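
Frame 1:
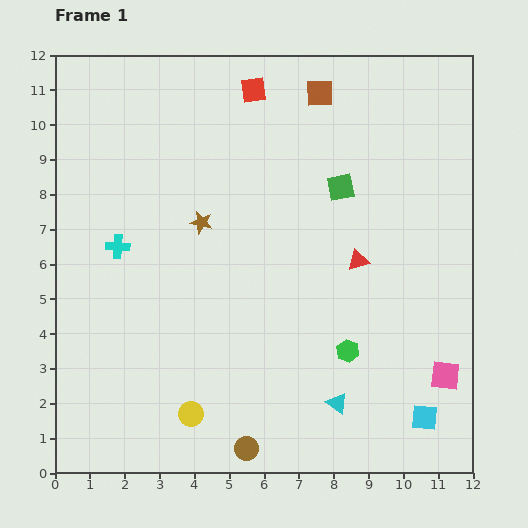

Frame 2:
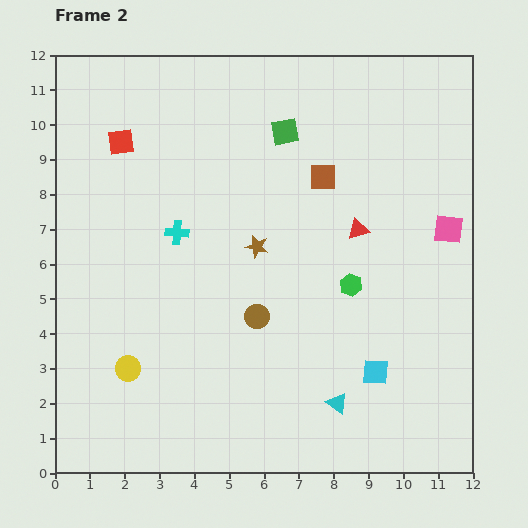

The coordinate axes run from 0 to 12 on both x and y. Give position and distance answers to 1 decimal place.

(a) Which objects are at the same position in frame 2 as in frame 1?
the cyan triangle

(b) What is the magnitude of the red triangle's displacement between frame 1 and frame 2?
0.9

The red triangle moved from (8.7, 6.1) to (8.7, 7.0), a distance of √(0.0² + 0.9²) ≈ 0.9.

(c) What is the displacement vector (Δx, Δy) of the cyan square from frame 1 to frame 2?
(-1.4, 1.3)

The cyan square was at (10.6, 1.6) in frame 1 and (9.2, 2.9) in frame 2.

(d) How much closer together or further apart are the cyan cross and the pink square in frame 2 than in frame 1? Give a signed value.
-2.3

Distance in frame 1: 10.1. Distance in frame 2: 7.8.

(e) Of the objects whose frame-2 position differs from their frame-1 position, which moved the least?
the red triangle

(moved 0.9)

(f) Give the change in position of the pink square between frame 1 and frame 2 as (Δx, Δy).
(0.1, 4.2)

The pink square was at (11.2, 2.8) in frame 1 and (11.3, 7.0) in frame 2.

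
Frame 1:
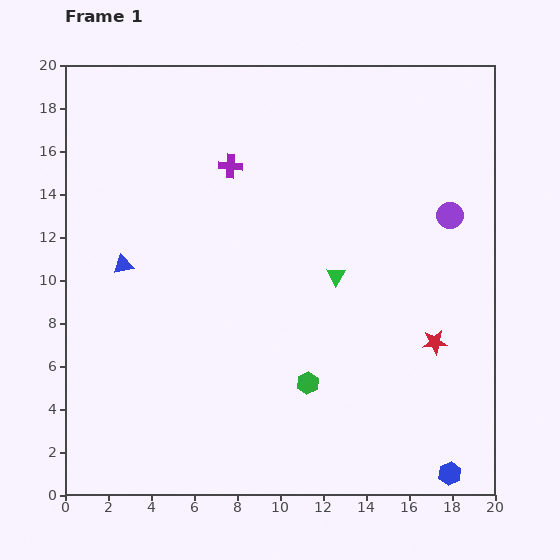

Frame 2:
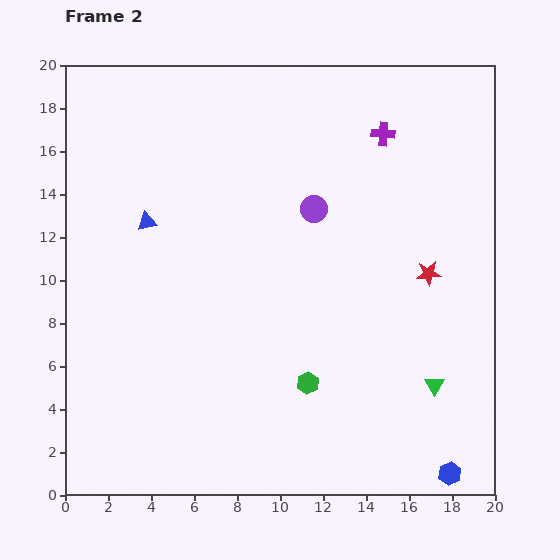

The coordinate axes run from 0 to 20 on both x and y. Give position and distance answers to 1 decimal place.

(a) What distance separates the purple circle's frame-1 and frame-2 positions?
6.3

The purple circle moved from (17.9, 13.0) to (11.6, 13.3), a distance of √(6.3² + 0.3²) ≈ 6.3.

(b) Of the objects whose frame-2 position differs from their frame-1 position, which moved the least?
the blue triangle

(moved 2.3)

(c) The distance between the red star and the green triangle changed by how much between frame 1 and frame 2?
-0.3

Distance in frame 1: 5.5. Distance in frame 2: 5.2.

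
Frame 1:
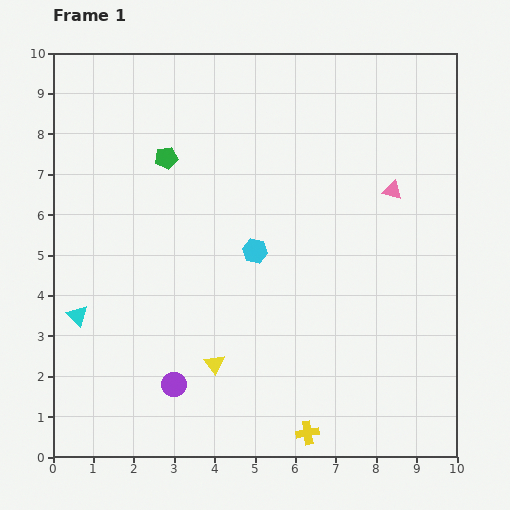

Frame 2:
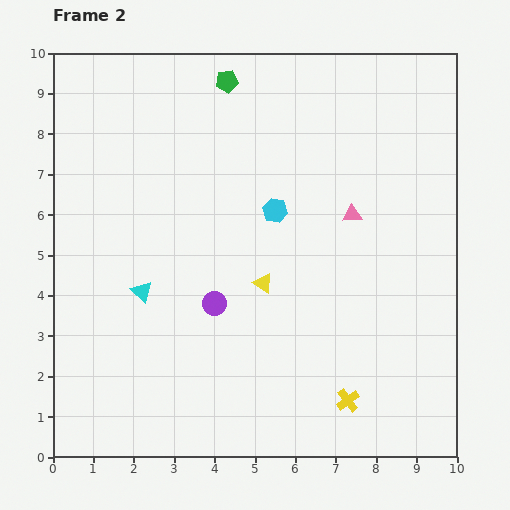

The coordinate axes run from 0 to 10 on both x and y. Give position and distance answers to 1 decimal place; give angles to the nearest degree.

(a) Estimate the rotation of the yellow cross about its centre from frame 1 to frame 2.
27° counter-clockwise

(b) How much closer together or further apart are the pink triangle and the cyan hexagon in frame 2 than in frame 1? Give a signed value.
-1.8

Distance in frame 1: 3.7. Distance in frame 2: 1.9.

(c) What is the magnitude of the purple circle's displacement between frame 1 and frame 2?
2.2

The purple circle moved from (3.0, 1.8) to (4.0, 3.8), a distance of √(1.0² + 2.0²) ≈ 2.2.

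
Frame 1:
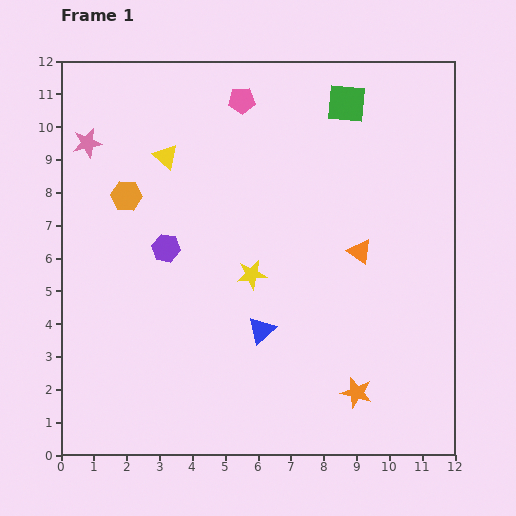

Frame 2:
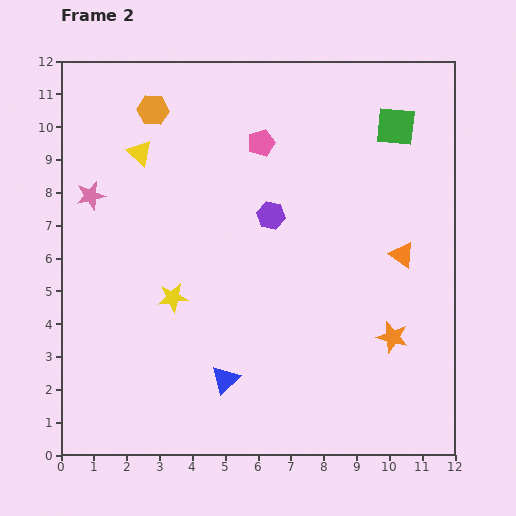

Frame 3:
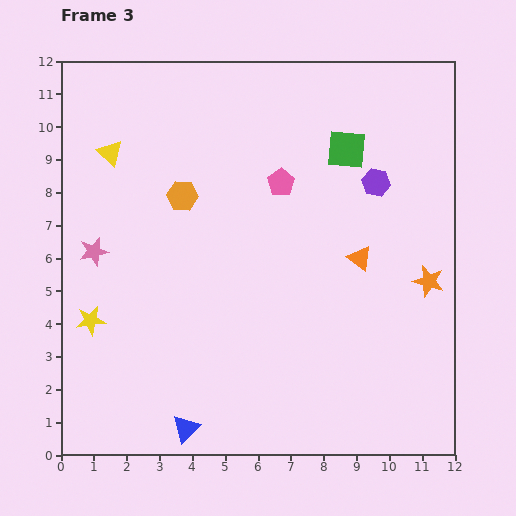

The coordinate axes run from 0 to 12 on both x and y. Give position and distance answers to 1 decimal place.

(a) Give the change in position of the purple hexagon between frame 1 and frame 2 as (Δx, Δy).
(3.2, 1.0)

The purple hexagon was at (3.2, 6.3) in frame 1 and (6.4, 7.3) in frame 2.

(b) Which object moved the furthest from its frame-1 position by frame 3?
the purple hexagon

(moved 6.7; next 5.1)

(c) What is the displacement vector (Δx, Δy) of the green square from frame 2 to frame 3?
(-1.5, -0.7)

The green square was at (10.2, 10.0) in frame 2 and (8.7, 9.3) in frame 3.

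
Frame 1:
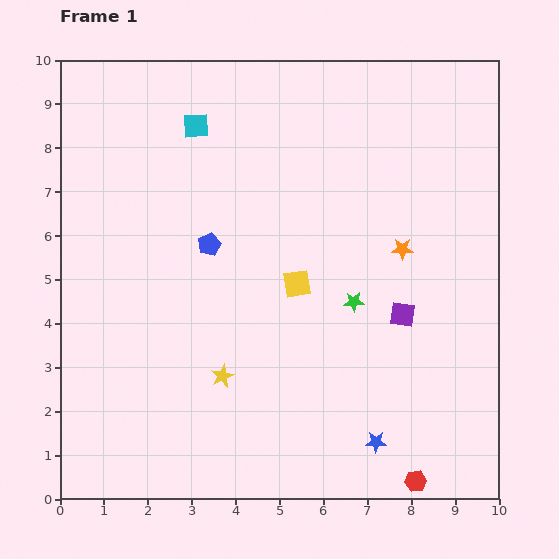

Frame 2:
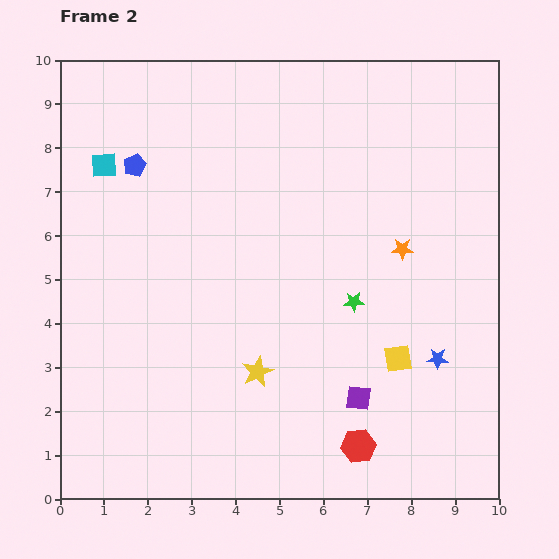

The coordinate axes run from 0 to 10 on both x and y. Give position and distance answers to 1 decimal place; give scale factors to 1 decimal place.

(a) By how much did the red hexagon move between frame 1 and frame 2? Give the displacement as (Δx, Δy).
(-1.3, 0.8)

The red hexagon was at (8.1, 0.4) in frame 1 and (6.8, 1.2) in frame 2.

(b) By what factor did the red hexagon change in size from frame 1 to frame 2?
1.6×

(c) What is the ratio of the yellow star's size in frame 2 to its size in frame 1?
1.4×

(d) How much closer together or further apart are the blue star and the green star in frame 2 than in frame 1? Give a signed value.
-0.9

Distance in frame 1: 3.2. Distance in frame 2: 2.3.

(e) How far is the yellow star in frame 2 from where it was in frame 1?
0.8

The yellow star moved from (3.7, 2.8) to (4.5, 2.9), a distance of √(0.8² + 0.1²) ≈ 0.8.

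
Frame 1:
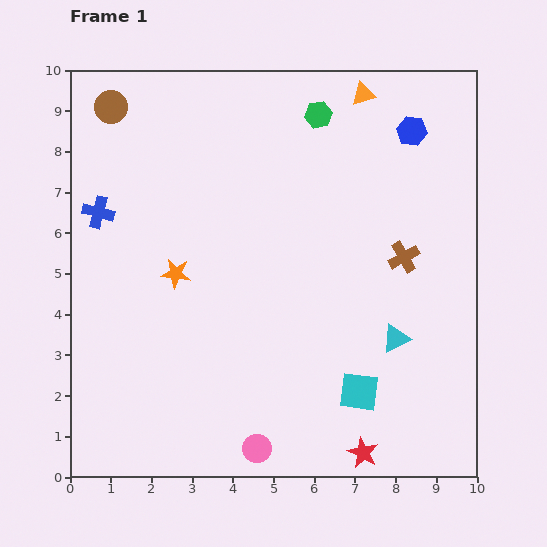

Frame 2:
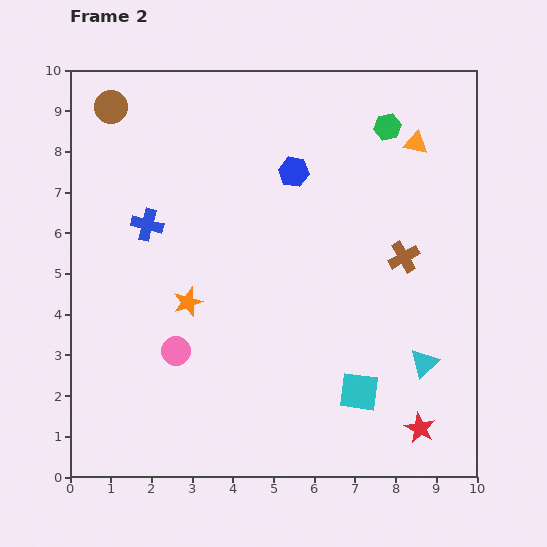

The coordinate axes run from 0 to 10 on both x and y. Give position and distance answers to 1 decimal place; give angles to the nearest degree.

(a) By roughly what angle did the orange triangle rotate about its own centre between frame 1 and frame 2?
28° clockwise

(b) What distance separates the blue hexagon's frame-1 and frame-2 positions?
3.1

The blue hexagon moved from (8.4, 8.5) to (5.5, 7.5), a distance of √(2.9² + 1.0²) ≈ 3.1.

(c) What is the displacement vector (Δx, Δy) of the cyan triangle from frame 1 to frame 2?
(0.7, -0.6)

The cyan triangle was at (8.0, 3.4) in frame 1 and (8.7, 2.8) in frame 2.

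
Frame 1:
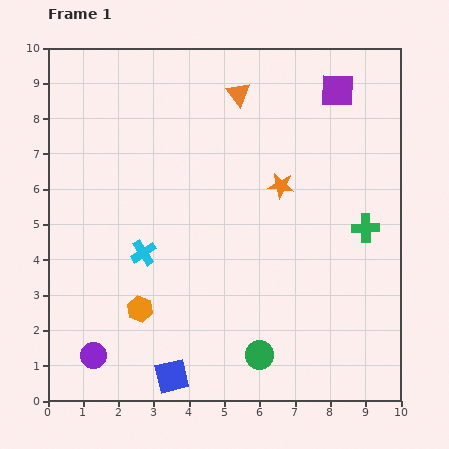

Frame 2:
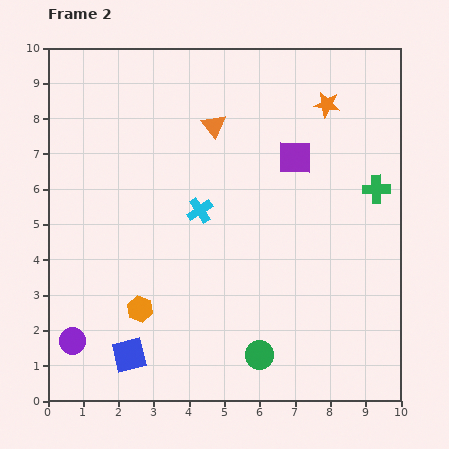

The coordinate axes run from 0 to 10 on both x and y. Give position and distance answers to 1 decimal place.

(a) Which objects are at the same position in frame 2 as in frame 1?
the green circle, the orange hexagon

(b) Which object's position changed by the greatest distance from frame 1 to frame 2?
the orange star

(moved 2.6; next 2.2)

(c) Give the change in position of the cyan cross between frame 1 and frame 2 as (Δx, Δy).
(1.6, 1.2)

The cyan cross was at (2.7, 4.2) in frame 1 and (4.3, 5.4) in frame 2.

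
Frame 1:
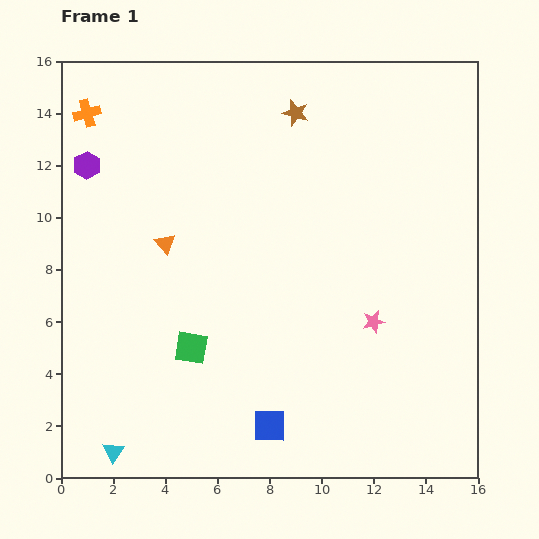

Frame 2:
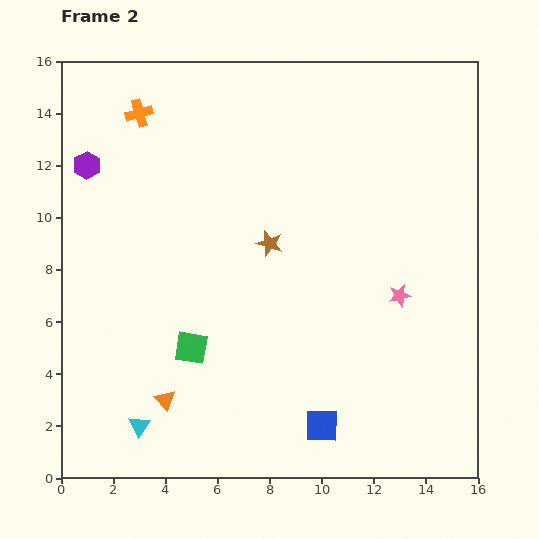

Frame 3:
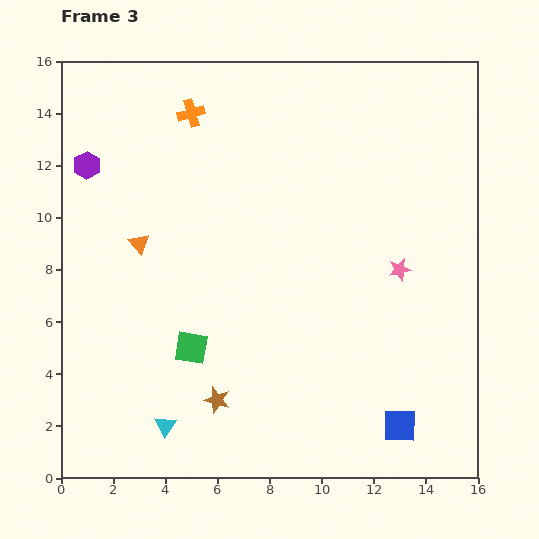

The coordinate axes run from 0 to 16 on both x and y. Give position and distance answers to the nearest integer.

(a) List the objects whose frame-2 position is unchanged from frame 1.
the green square, the purple hexagon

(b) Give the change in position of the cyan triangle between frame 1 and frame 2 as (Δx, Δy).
(1, 1)

The cyan triangle was at (2, 1) in frame 1 and (3, 2) in frame 2.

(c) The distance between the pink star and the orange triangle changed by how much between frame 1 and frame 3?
+1

Distance in frame 1: 9. Distance in frame 3: 10.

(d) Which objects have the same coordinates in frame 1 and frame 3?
the green square, the purple hexagon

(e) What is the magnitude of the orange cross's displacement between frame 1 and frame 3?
4

The orange cross moved from (1, 14) to (5, 14), a distance of √(4² + 0²) ≈ 4.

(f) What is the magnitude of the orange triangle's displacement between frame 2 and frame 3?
6

The orange triangle moved from (4, 3) to (3, 9), a distance of √(1² + 6²) ≈ 6.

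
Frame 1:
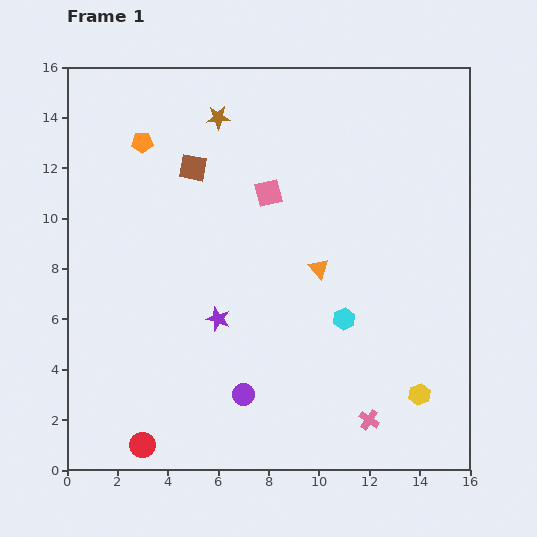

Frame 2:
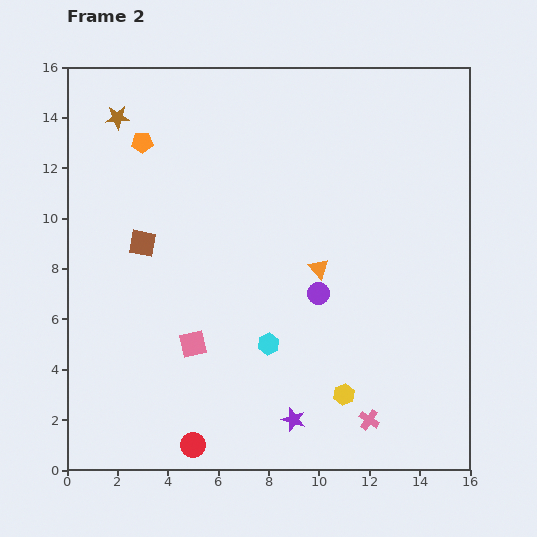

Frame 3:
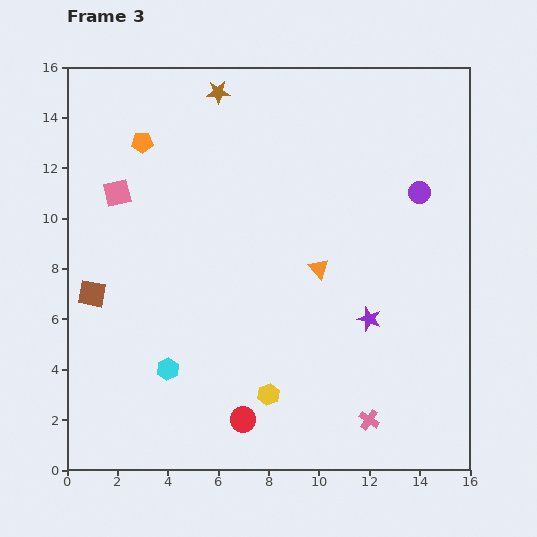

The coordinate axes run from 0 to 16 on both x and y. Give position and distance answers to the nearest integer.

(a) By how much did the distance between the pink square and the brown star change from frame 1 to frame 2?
+5

Distance in frame 1: 4. Distance in frame 2: 9.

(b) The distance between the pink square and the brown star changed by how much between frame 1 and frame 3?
+2

Distance in frame 1: 4. Distance in frame 3: 6.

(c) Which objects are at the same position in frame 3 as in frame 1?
the pink cross, the orange triangle, the orange pentagon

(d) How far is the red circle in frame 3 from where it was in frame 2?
2

The red circle moved from (5, 1) to (7, 2), a distance of √(2² + 1²) ≈ 2.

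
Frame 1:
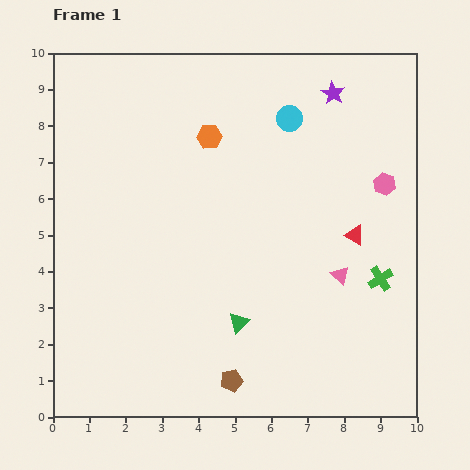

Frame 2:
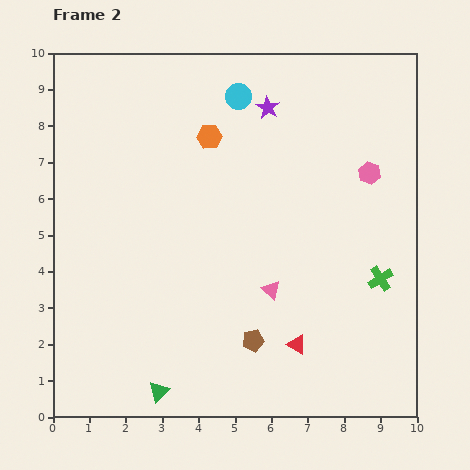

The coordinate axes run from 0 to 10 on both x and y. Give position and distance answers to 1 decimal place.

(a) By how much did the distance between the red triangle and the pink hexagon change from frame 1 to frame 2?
+3.5

Distance in frame 1: 1.6. Distance in frame 2: 5.1.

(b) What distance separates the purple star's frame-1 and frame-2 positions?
1.8

The purple star moved from (7.7, 8.9) to (5.9, 8.5), a distance of √(1.8² + 0.4²) ≈ 1.8.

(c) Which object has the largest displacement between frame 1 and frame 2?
the red triangle

(moved 3.4; next 2.9)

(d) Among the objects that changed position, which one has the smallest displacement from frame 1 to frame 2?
the pink hexagon

(moved 0.5)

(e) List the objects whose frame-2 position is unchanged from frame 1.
the green cross, the orange hexagon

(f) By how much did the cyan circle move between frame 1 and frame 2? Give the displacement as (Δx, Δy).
(-1.4, 0.6)

The cyan circle was at (6.5, 8.2) in frame 1 and (5.1, 8.8) in frame 2.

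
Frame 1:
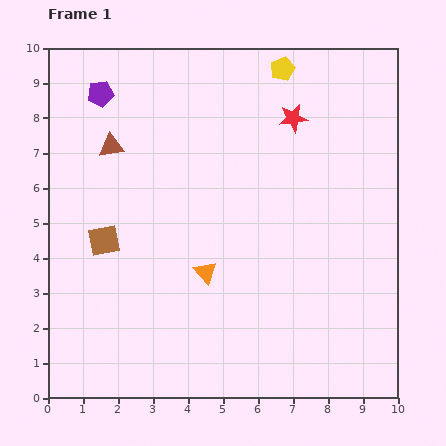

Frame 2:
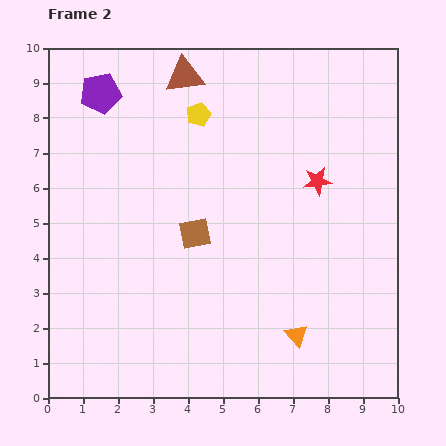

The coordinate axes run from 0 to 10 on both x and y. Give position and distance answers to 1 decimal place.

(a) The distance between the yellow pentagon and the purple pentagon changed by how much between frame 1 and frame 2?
-2.3

Distance in frame 1: 5.2. Distance in frame 2: 2.9.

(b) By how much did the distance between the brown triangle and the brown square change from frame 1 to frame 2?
+1.8

Distance in frame 1: 2.7. Distance in frame 2: 4.5.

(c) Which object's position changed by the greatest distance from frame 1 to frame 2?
the orange triangle

(moved 3.2; next 2.9)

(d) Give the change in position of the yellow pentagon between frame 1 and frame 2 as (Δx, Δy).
(-2.4, -1.3)

The yellow pentagon was at (6.7, 9.4) in frame 1 and (4.3, 8.1) in frame 2.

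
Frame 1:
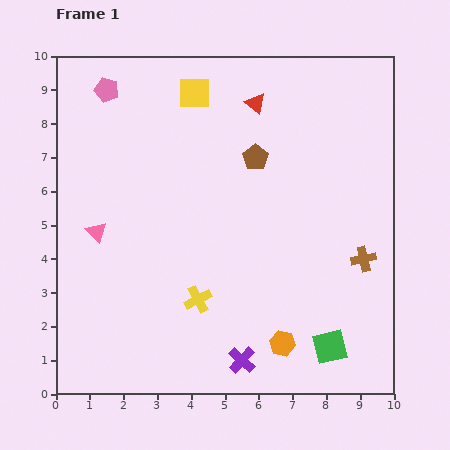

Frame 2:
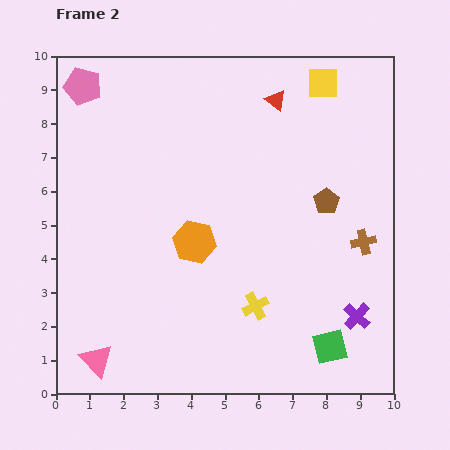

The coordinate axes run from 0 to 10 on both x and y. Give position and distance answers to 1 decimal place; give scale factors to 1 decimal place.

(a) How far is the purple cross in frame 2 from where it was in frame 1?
3.6

The purple cross moved from (5.5, 1.0) to (8.9, 2.3), a distance of √(3.4² + 1.3²) ≈ 3.6.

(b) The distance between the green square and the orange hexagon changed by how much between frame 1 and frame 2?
+3.7

Distance in frame 1: 1.4. Distance in frame 2: 5.1.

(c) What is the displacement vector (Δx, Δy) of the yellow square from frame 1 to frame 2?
(3.8, 0.3)

The yellow square was at (4.1, 8.9) in frame 1 and (7.9, 9.2) in frame 2.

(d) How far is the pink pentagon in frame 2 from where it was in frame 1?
0.7

The pink pentagon moved from (1.5, 9.0) to (0.8, 9.1), a distance of √(0.7² + 0.1²) ≈ 0.7.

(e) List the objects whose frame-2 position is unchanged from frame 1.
the green square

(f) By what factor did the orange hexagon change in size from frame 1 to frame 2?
1.6×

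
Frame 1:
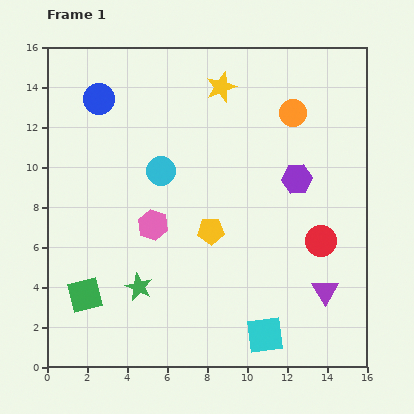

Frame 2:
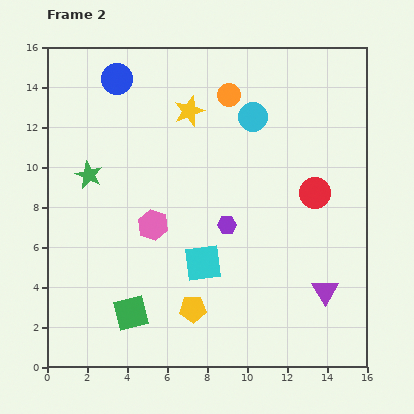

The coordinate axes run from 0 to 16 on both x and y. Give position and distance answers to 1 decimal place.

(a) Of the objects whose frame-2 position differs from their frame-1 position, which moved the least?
the blue circle

(moved 1.3)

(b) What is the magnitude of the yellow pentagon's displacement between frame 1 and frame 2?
4.0

The yellow pentagon moved from (8.2, 6.8) to (7.3, 2.9), a distance of √(0.9² + 3.9²) ≈ 4.0.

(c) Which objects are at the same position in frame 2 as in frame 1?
the pink hexagon, the purple triangle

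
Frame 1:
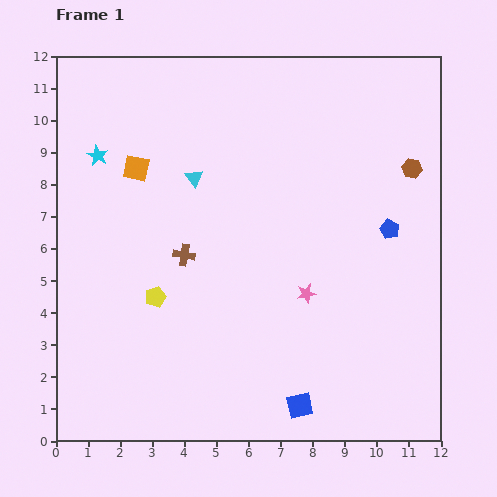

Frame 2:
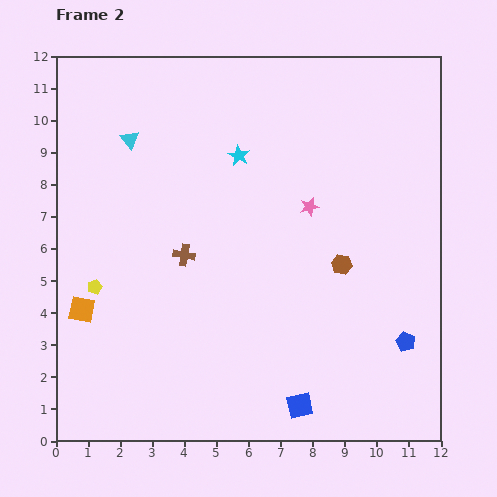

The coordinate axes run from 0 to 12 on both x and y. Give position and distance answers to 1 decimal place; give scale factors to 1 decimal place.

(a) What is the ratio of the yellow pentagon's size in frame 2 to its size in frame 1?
0.7×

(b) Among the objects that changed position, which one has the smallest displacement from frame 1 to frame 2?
the yellow pentagon

(moved 1.9)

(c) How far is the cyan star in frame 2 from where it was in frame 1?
4.4

The cyan star moved from (1.3, 8.9) to (5.7, 8.9), a distance of √(4.4² + 0.0²) ≈ 4.4.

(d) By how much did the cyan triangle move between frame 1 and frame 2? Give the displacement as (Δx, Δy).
(-2.0, 1.2)

The cyan triangle was at (4.3, 8.2) in frame 1 and (2.3, 9.4) in frame 2.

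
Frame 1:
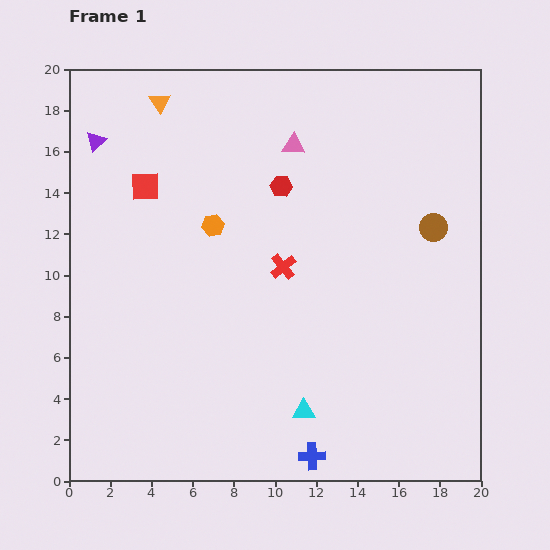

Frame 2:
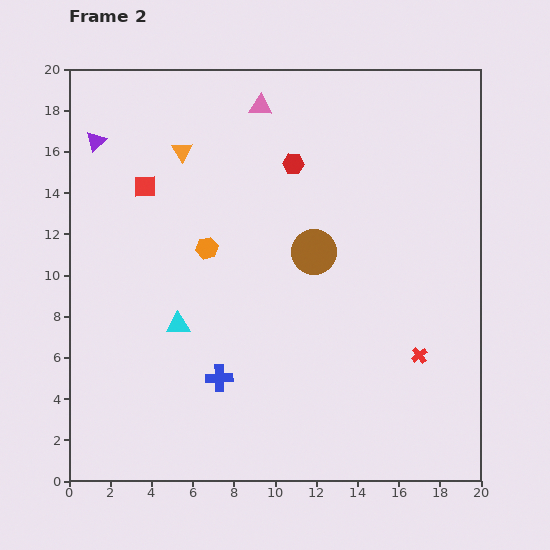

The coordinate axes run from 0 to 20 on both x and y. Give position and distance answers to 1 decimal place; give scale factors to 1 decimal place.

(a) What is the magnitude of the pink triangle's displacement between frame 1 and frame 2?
2.5

The pink triangle moved from (10.9, 16.3) to (9.3, 18.2), a distance of √(1.6² + 1.9²) ≈ 2.5.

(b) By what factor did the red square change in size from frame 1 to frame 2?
0.8×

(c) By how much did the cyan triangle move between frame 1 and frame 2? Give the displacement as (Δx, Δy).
(-6.1, 4.2)

The cyan triangle was at (11.4, 3.4) in frame 1 and (5.3, 7.6) in frame 2.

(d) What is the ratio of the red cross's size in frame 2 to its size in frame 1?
0.6×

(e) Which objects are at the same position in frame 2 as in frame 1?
the red square, the purple triangle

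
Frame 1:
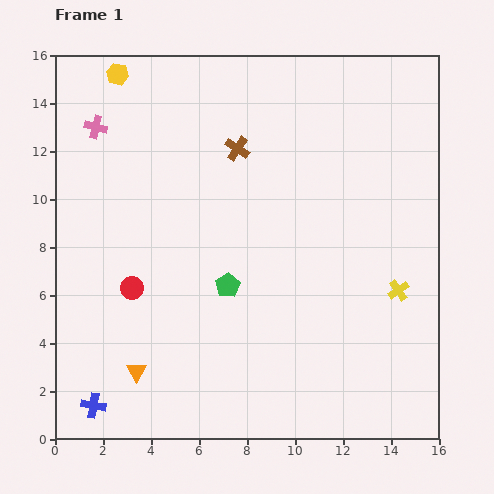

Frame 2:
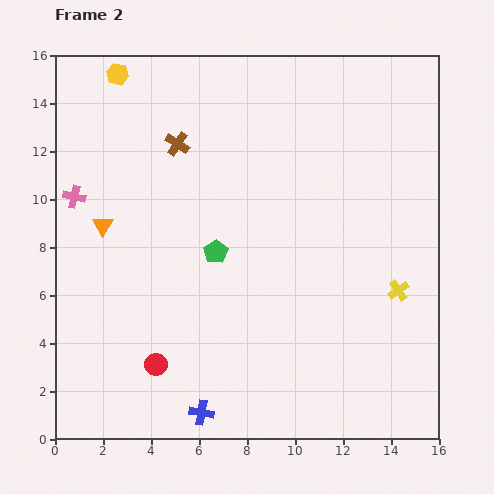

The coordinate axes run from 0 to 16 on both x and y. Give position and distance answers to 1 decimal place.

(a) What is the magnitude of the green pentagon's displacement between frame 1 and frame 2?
1.5

The green pentagon moved from (7.2, 6.4) to (6.7, 7.8), a distance of √(0.5² + 1.4²) ≈ 1.5.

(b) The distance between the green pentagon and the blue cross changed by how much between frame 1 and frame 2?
-0.8

Distance in frame 1: 7.5. Distance in frame 2: 6.7.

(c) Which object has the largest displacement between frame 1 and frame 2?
the orange triangle

(moved 6.3; next 4.5)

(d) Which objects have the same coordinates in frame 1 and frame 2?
the yellow hexagon, the yellow cross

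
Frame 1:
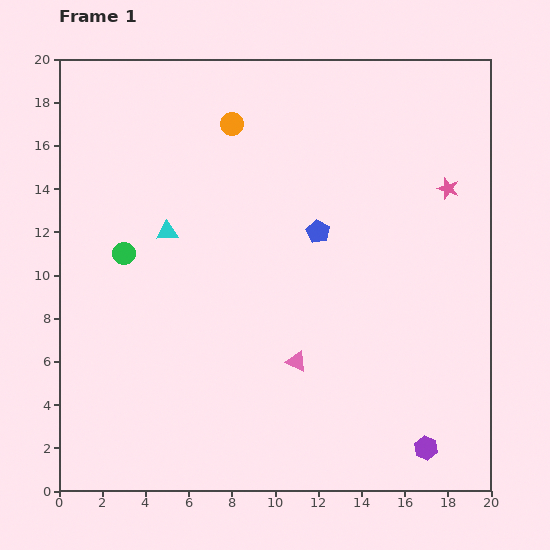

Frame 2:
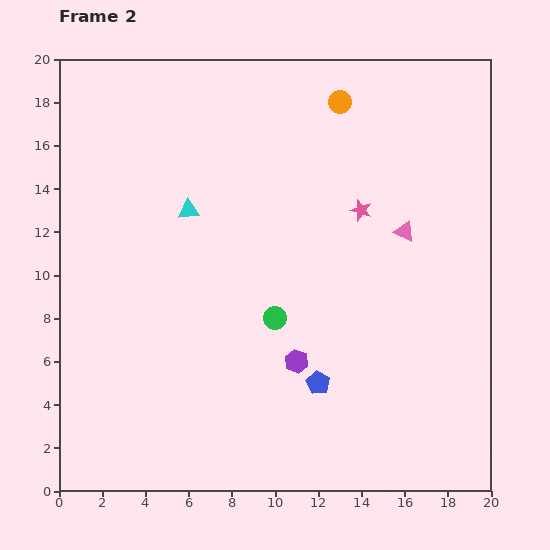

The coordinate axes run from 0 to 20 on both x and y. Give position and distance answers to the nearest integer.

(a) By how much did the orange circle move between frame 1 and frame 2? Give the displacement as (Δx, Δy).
(5, 1)

The orange circle was at (8, 17) in frame 1 and (13, 18) in frame 2.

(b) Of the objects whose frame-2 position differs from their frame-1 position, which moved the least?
the cyan triangle

(moved 1)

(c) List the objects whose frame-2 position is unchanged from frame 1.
none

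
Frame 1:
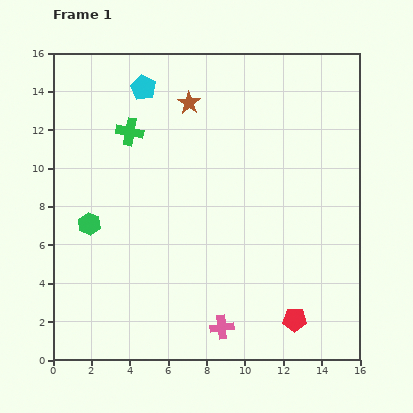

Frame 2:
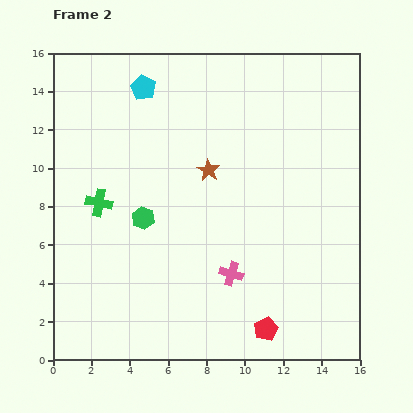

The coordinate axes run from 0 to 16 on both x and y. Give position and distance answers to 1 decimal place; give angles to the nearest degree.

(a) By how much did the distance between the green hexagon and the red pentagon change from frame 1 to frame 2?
-3.2

Distance in frame 1: 11.8. Distance in frame 2: 8.6.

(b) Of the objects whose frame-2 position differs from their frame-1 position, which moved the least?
the red pentagon

(moved 1.6)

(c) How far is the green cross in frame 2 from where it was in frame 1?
4.0

The green cross moved from (4.0, 11.9) to (2.4, 8.2), a distance of √(1.6² + 3.7²) ≈ 4.0.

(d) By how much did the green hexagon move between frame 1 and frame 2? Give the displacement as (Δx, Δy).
(2.8, 0.3)

The green hexagon was at (1.9, 7.1) in frame 1 and (4.7, 7.4) in frame 2.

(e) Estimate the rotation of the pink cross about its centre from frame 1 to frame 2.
25° clockwise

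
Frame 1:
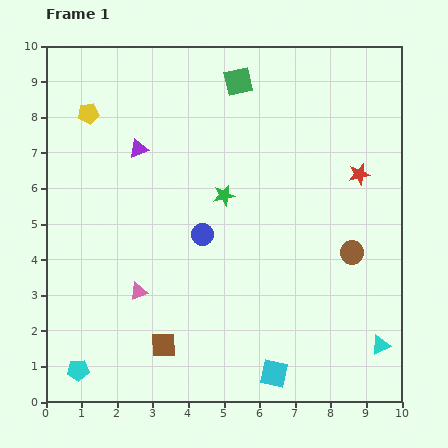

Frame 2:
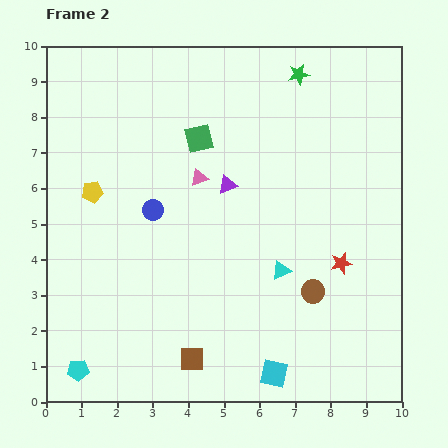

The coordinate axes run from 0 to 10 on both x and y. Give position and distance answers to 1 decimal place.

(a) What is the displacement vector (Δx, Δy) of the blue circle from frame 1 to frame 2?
(-1.4, 0.7)

The blue circle was at (4.4, 4.7) in frame 1 and (3.0, 5.4) in frame 2.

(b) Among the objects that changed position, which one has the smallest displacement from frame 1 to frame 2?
the brown square

(moved 0.9)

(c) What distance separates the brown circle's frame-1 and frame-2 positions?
1.6

The brown circle moved from (8.6, 4.2) to (7.5, 3.1), a distance of √(1.1² + 1.1²) ≈ 1.6.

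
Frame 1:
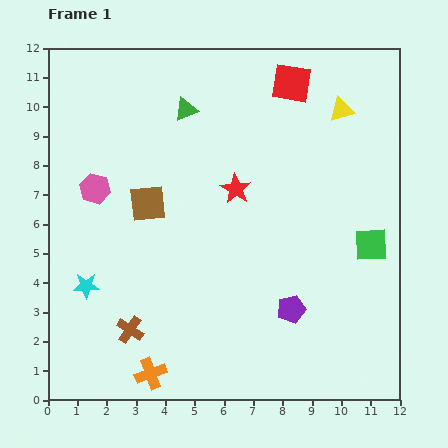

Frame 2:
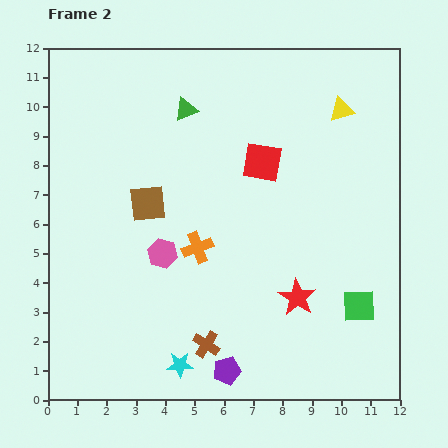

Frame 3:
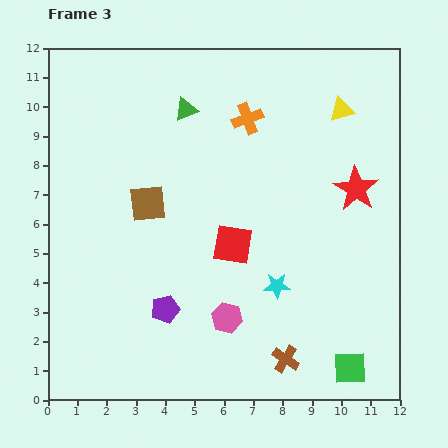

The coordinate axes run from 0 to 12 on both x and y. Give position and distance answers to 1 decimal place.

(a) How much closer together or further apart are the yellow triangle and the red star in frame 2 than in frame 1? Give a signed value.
+2.1

Distance in frame 1: 4.5. Distance in frame 2: 6.6.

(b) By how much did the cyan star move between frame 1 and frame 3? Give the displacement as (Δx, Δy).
(6.5, 0.0)

The cyan star was at (1.3, 3.9) in frame 1 and (7.8, 3.9) in frame 3.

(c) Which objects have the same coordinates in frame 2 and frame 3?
the green triangle, the brown square, the yellow triangle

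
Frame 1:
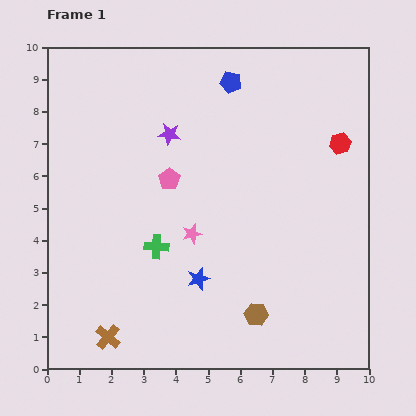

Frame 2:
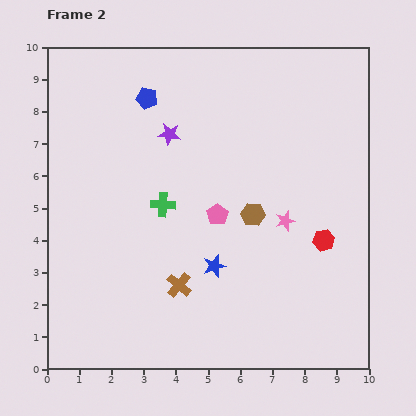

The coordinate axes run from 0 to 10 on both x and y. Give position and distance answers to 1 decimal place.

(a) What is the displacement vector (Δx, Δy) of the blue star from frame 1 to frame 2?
(0.5, 0.4)

The blue star was at (4.7, 2.8) in frame 1 and (5.2, 3.2) in frame 2.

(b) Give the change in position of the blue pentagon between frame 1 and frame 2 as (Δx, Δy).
(-2.6, -0.5)

The blue pentagon was at (5.7, 8.9) in frame 1 and (3.1, 8.4) in frame 2.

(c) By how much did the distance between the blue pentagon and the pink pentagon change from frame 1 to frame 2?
+0.6

Distance in frame 1: 3.6. Distance in frame 2: 4.2.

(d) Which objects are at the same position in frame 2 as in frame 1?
the purple star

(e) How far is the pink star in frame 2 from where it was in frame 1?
2.9

The pink star moved from (4.5, 4.2) to (7.4, 4.6), a distance of √(2.9² + 0.4²) ≈ 2.9.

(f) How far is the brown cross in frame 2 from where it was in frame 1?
2.7

The brown cross moved from (1.9, 1.0) to (4.1, 2.6), a distance of √(2.2² + 1.6²) ≈ 2.7.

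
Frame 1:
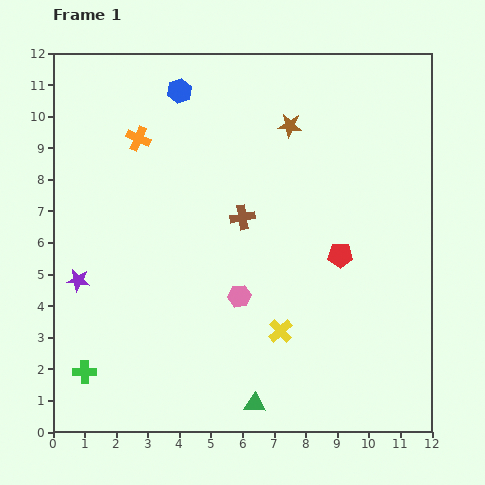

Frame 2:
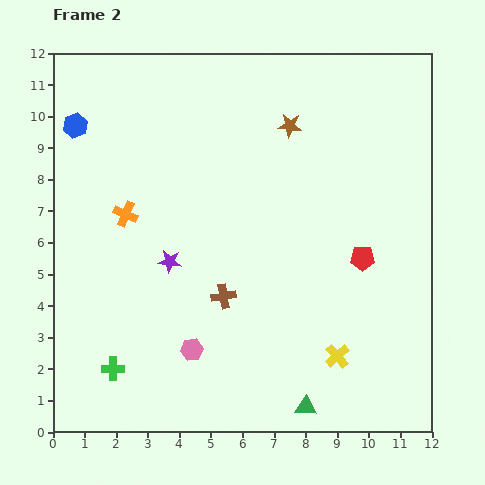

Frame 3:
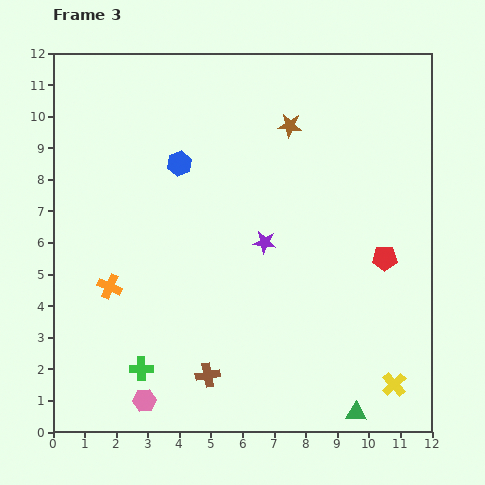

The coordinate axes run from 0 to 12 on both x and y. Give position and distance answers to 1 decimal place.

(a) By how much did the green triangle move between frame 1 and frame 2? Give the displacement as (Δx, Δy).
(1.6, -0.1)

The green triangle was at (6.4, 0.9) in frame 1 and (8.0, 0.8) in frame 2.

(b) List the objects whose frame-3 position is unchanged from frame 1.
the brown star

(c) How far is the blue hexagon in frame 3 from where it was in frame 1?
2.3

The blue hexagon moved from (4.0, 10.8) to (4.0, 8.5), a distance of √(0.0² + 2.3²) ≈ 2.3.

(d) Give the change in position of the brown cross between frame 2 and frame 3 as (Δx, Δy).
(-0.5, -2.5)

The brown cross was at (5.4, 4.3) in frame 2 and (4.9, 1.8) in frame 3.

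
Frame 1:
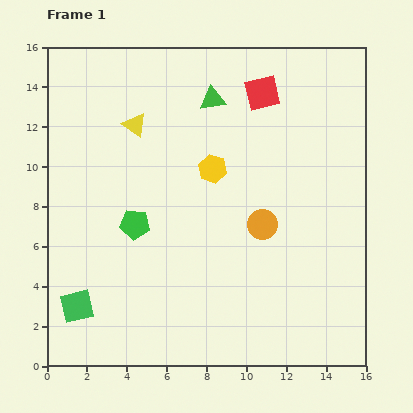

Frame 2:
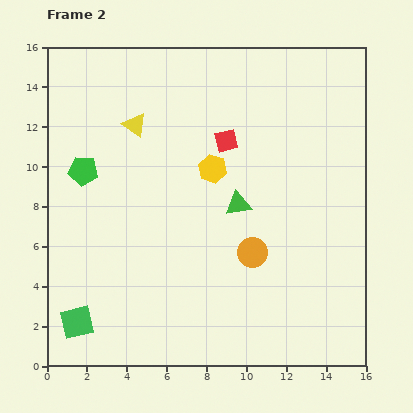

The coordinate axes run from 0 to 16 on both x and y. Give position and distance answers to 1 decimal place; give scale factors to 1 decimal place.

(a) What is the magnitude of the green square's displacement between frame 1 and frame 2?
0.8

The green square moved from (1.5, 3.0) to (1.5, 2.2), a distance of √(0.0² + 0.8²) ≈ 0.8.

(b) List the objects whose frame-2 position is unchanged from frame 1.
the yellow triangle, the yellow hexagon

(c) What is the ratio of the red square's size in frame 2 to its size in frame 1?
0.7×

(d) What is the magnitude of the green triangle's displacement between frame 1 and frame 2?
5.5

The green triangle moved from (8.3, 13.4) to (9.6, 8.1), a distance of √(1.3² + 5.3²) ≈ 5.5.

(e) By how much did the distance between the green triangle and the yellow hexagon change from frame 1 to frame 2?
-1.3

Distance in frame 1: 3.5. Distance in frame 2: 2.2.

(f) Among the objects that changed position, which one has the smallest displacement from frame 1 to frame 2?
the green square

(moved 0.8)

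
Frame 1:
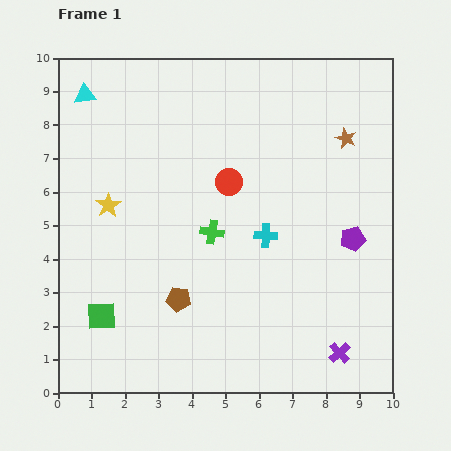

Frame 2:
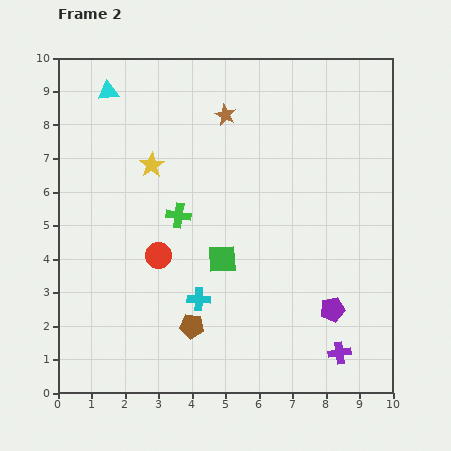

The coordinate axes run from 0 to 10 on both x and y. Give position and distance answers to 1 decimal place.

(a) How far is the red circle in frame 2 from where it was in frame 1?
3.0

The red circle moved from (5.1, 6.3) to (3.0, 4.1), a distance of √(2.1² + 2.2²) ≈ 3.0.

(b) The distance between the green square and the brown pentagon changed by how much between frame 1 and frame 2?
-0.2

Distance in frame 1: 2.4. Distance in frame 2: 2.2.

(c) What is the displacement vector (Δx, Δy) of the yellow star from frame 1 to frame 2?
(1.3, 1.2)

The yellow star was at (1.5, 5.6) in frame 1 and (2.8, 6.8) in frame 2.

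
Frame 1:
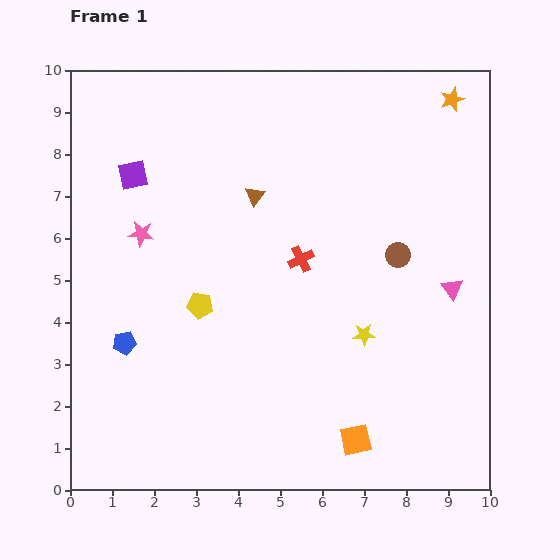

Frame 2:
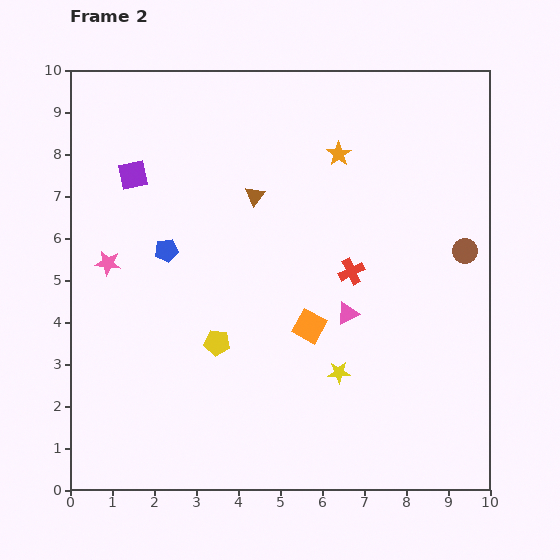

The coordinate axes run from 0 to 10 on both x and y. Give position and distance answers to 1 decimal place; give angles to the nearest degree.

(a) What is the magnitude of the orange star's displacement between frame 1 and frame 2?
3.0

The orange star moved from (9.1, 9.3) to (6.4, 8.0), a distance of √(2.7² + 1.3²) ≈ 3.0.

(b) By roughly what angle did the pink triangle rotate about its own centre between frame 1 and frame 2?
40° clockwise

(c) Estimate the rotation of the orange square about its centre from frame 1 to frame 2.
40° clockwise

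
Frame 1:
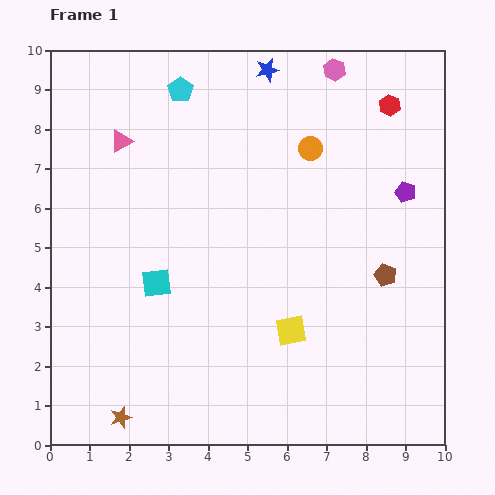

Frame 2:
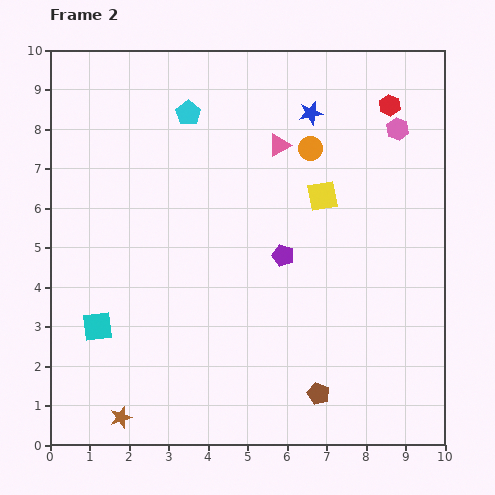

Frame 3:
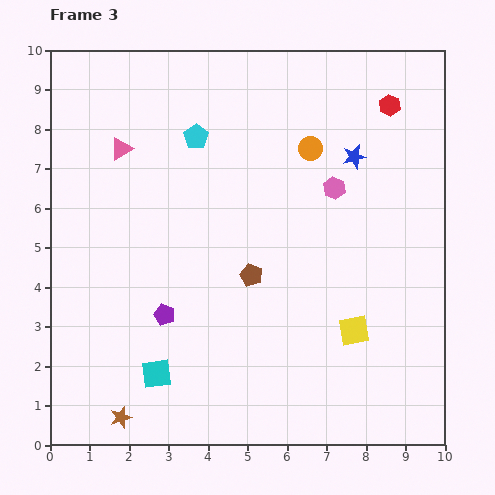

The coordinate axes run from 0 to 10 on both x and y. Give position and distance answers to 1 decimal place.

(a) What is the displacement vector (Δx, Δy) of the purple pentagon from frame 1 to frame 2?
(-3.1, -1.6)

The purple pentagon was at (9.0, 6.4) in frame 1 and (5.9, 4.8) in frame 2.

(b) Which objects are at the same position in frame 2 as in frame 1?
the orange circle, the red hexagon, the brown star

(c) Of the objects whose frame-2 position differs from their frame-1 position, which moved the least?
the cyan pentagon

(moved 0.6)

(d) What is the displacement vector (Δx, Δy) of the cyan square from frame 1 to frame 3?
(0.0, -2.3)

The cyan square was at (2.7, 4.1) in frame 1 and (2.7, 1.8) in frame 3.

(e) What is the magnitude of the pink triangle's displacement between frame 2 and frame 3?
4.0

The pink triangle moved from (5.8, 7.6) to (1.8, 7.5), a distance of √(4.0² + 0.1²) ≈ 4.0.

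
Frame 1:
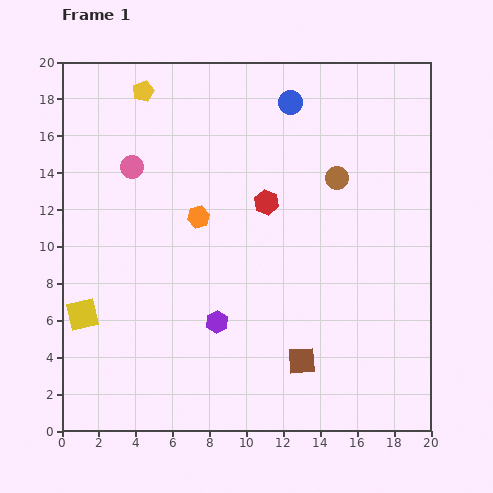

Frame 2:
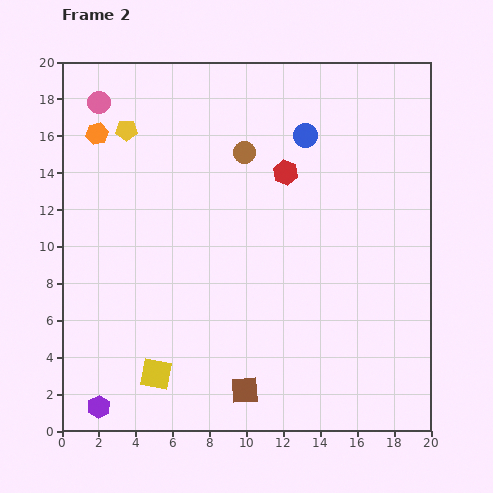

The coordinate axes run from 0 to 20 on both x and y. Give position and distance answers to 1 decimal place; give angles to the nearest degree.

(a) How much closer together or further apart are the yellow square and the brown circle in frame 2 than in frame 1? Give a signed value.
-2.8

Distance in frame 1: 15.7. Distance in frame 2: 12.9.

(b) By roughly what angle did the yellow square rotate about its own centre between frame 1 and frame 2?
24° clockwise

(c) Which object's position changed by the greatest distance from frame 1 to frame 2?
the purple hexagon

(moved 7.9; next 7.1)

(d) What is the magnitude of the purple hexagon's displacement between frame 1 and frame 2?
7.9

The purple hexagon moved from (8.4, 5.9) to (2.0, 1.3), a distance of √(6.4² + 4.6²) ≈ 7.9.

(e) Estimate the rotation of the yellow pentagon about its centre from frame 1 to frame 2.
21° clockwise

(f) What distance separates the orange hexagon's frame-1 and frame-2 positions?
7.1

The orange hexagon moved from (7.4, 11.6) to (1.9, 16.1), a distance of √(5.5² + 4.5²) ≈ 7.1.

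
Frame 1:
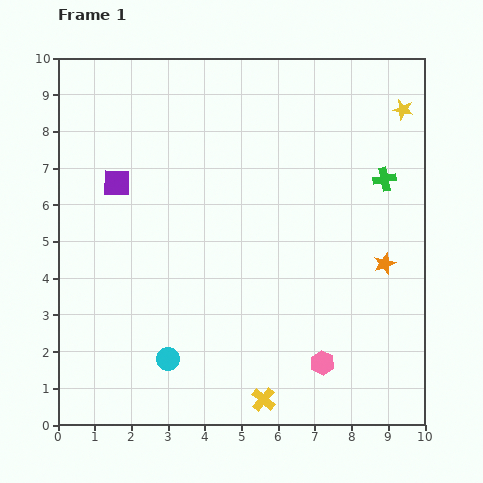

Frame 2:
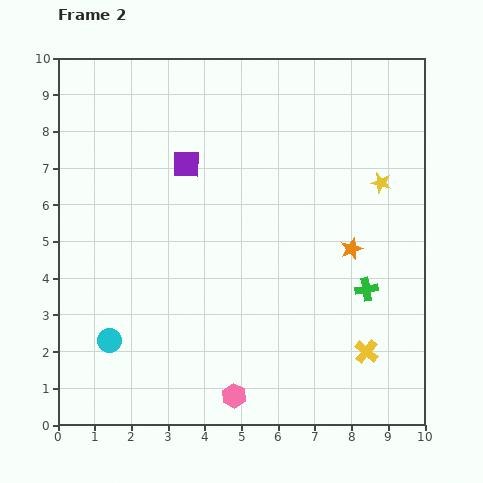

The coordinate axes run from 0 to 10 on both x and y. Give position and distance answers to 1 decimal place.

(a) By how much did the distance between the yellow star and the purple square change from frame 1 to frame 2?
-2.8

Distance in frame 1: 8.1. Distance in frame 2: 5.3.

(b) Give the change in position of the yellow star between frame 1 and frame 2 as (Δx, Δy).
(-0.6, -2.0)

The yellow star was at (9.4, 8.6) in frame 1 and (8.8, 6.6) in frame 2.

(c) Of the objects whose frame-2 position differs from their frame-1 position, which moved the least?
the orange star

(moved 1.0)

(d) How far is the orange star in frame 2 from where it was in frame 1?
1.0

The orange star moved from (8.9, 4.4) to (8.0, 4.8), a distance of √(0.9² + 0.4²) ≈ 1.0.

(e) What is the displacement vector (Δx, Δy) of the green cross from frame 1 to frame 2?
(-0.5, -3.0)

The green cross was at (8.9, 6.7) in frame 1 and (8.4, 3.7) in frame 2.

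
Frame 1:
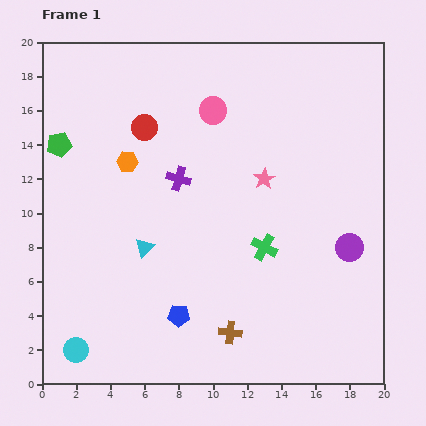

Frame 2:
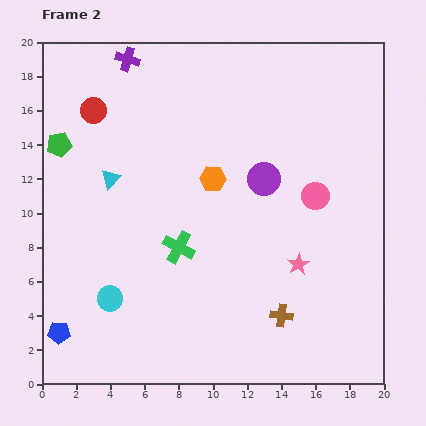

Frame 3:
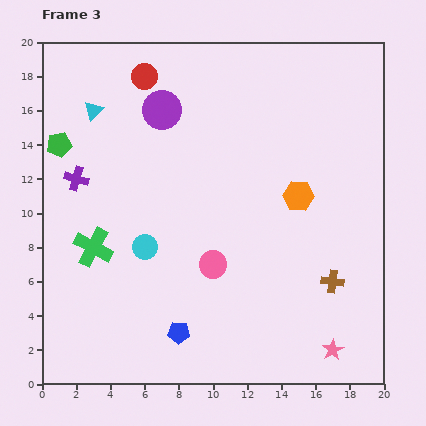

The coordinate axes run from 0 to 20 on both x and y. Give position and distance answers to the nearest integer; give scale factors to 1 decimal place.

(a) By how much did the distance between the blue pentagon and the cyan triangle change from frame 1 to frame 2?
+5

Distance in frame 1: 4. Distance in frame 2: 9.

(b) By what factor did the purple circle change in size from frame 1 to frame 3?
1.4×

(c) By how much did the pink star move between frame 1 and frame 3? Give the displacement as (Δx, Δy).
(4, -10)

The pink star was at (13, 12) in frame 1 and (17, 2) in frame 3.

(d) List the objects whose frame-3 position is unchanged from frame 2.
the green pentagon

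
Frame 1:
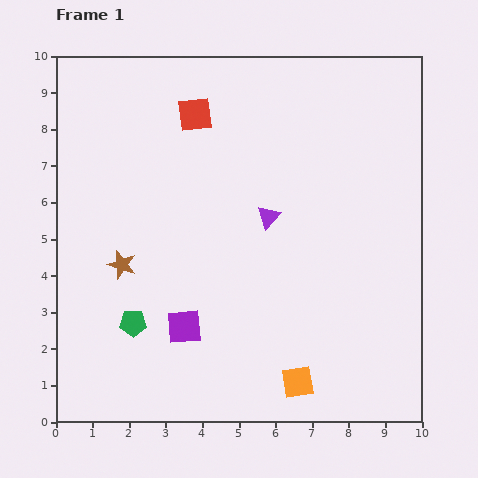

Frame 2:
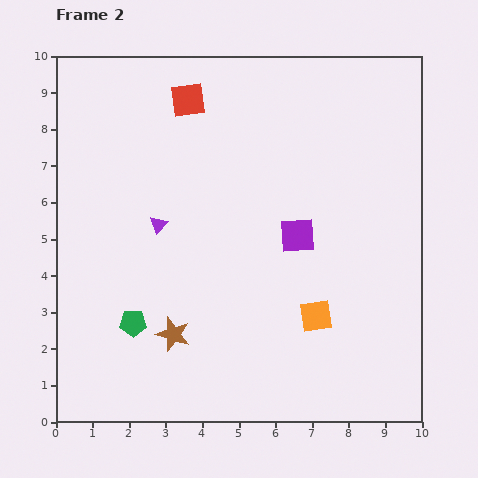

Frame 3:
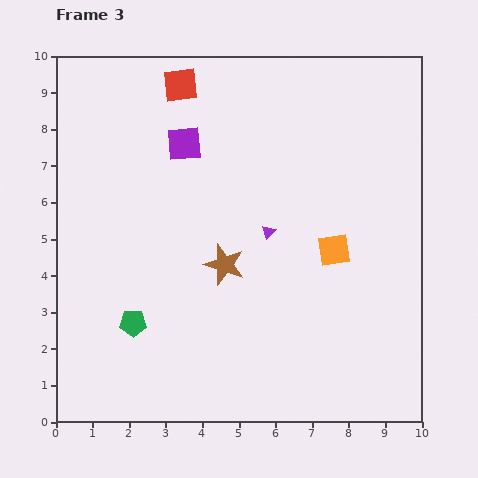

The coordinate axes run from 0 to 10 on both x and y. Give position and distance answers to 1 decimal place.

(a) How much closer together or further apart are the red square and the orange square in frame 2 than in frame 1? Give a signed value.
-0.9

Distance in frame 1: 7.8. Distance in frame 2: 6.9.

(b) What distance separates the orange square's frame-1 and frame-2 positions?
1.9

The orange square moved from (6.6, 1.1) to (7.1, 2.9), a distance of √(0.5² + 1.8²) ≈ 1.9.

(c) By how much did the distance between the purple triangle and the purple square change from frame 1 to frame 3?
-0.5

Distance in frame 1: 3.8. Distance in frame 3: 3.3.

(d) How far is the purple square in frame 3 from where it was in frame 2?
4.0

The purple square moved from (6.6, 5.1) to (3.5, 7.6), a distance of √(3.1² + 2.5²) ≈ 4.0.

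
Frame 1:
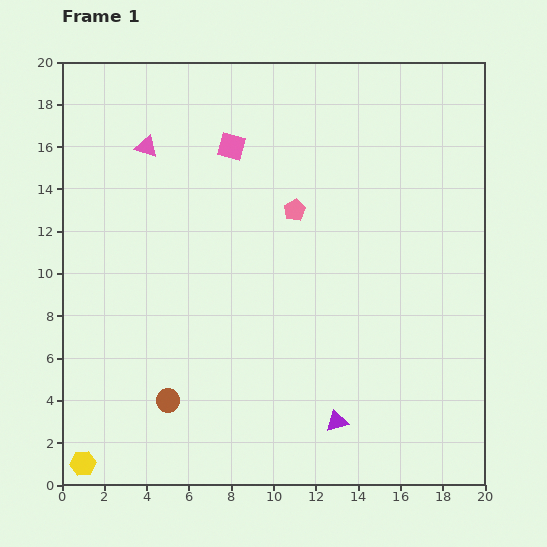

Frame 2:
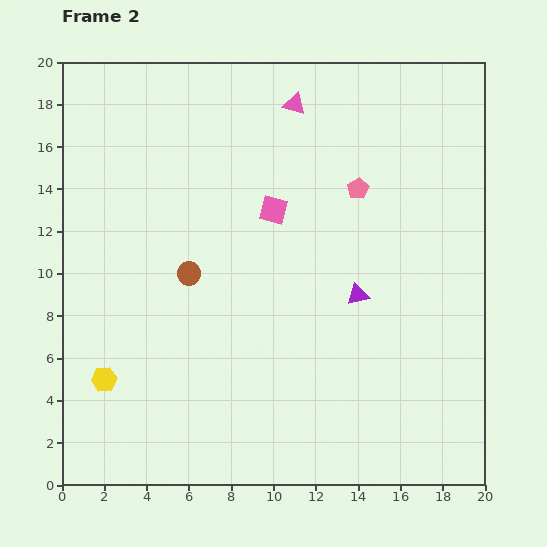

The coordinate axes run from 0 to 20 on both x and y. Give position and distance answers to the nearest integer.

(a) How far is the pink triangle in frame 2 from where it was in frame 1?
7

The pink triangle moved from (4, 16) to (11, 18), a distance of √(7² + 2²) ≈ 7.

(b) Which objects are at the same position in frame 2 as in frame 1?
none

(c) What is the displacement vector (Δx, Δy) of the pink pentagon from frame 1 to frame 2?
(3, 1)

The pink pentagon was at (11, 13) in frame 1 and (14, 14) in frame 2.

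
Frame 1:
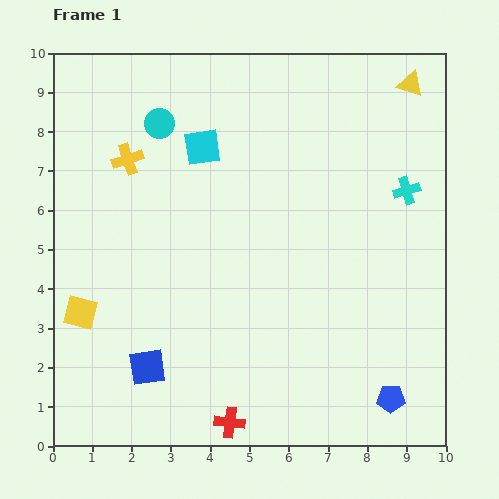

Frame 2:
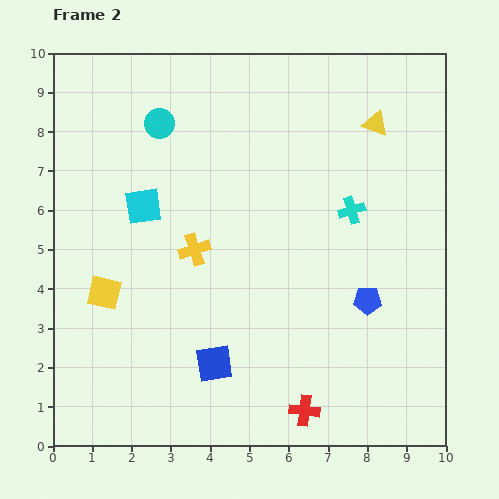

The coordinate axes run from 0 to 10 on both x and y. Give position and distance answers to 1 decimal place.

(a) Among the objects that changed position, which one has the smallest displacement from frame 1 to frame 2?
the yellow square

(moved 0.8)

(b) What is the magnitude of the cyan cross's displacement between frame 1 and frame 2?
1.5

The cyan cross moved from (9.0, 6.5) to (7.6, 6.0), a distance of √(1.4² + 0.5²) ≈ 1.5.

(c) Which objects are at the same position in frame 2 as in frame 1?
the cyan circle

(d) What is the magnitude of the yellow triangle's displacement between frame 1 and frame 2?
1.3

The yellow triangle moved from (9.1, 9.2) to (8.2, 8.2), a distance of √(0.9² + 1.0²) ≈ 1.3.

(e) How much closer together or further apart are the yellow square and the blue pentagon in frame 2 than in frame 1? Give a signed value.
-1.5

Distance in frame 1: 8.2. Distance in frame 2: 6.7.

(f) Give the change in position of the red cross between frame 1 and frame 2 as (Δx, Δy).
(1.9, 0.3)

The red cross was at (4.5, 0.6) in frame 1 and (6.4, 0.9) in frame 2.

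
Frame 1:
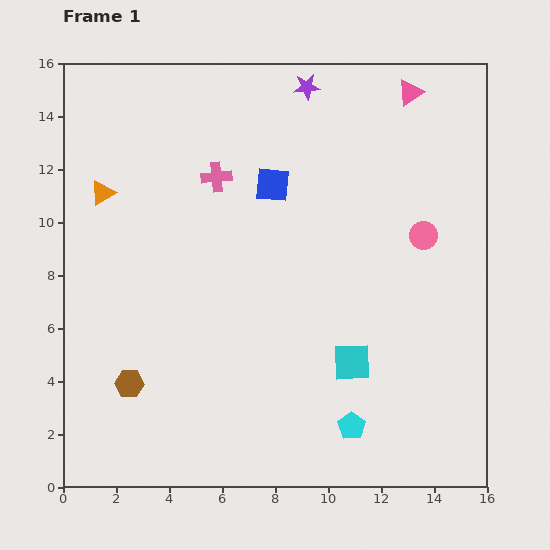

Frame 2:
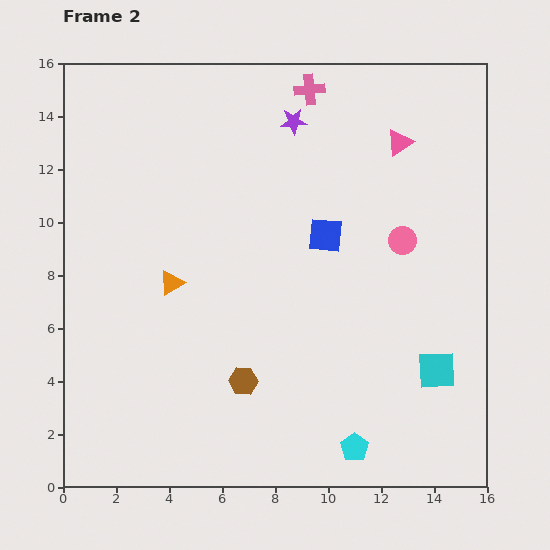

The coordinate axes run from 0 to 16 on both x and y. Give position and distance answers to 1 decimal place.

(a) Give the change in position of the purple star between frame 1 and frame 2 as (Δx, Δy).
(-0.5, -1.3)

The purple star was at (9.2, 15.1) in frame 1 and (8.7, 13.8) in frame 2.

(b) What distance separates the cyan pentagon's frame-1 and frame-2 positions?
0.8

The cyan pentagon moved from (10.9, 2.3) to (11.0, 1.5), a distance of √(0.1² + 0.8²) ≈ 0.8.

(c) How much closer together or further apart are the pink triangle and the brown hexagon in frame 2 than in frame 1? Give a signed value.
-4.5

Distance in frame 1: 15.3. Distance in frame 2: 10.8.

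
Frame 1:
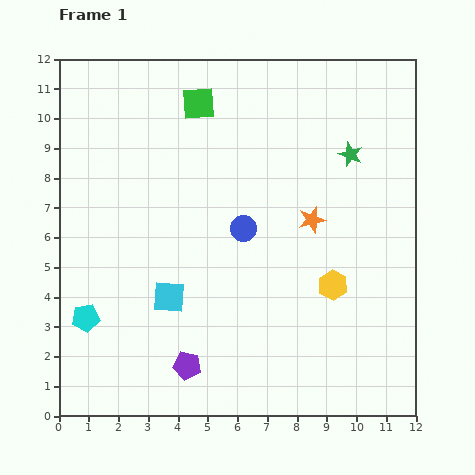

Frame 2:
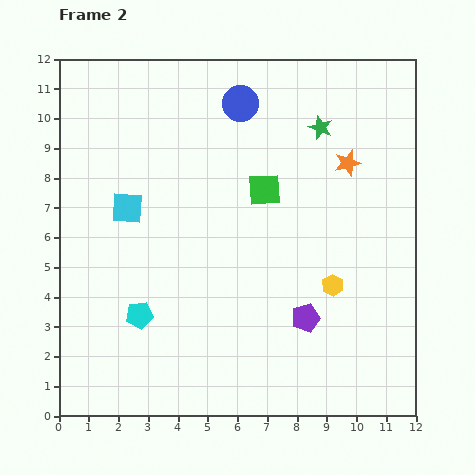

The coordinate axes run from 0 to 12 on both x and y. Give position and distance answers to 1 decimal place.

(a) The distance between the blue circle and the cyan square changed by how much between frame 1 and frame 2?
+1.8

Distance in frame 1: 3.4. Distance in frame 2: 5.2.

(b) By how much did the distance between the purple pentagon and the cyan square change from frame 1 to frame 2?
+4.6

Distance in frame 1: 2.4. Distance in frame 2: 7.0.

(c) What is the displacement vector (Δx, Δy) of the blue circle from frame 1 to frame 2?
(-0.1, 4.2)

The blue circle was at (6.2, 6.3) in frame 1 and (6.1, 10.5) in frame 2.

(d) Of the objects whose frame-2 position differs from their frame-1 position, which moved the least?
the green star

(moved 1.3)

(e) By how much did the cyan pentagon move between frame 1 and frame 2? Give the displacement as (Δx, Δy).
(1.8, 0.1)

The cyan pentagon was at (0.9, 3.3) in frame 1 and (2.7, 3.4) in frame 2.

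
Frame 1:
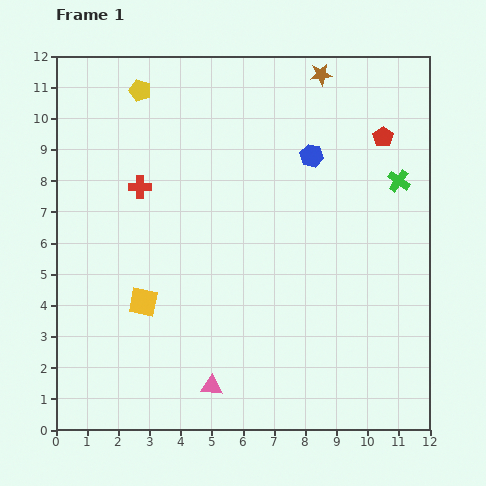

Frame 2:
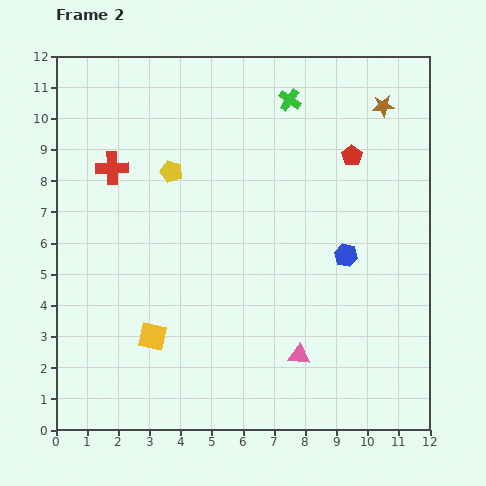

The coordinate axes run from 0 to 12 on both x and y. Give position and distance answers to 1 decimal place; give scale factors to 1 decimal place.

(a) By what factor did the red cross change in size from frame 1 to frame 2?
1.4×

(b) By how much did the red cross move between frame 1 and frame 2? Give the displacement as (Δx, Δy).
(-0.9, 0.6)

The red cross was at (2.7, 7.8) in frame 1 and (1.8, 8.4) in frame 2.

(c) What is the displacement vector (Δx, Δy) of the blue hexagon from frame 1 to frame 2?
(1.1, -3.2)

The blue hexagon was at (8.2, 8.8) in frame 1 and (9.3, 5.6) in frame 2.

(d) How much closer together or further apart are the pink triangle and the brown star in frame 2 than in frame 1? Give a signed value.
-2.2

Distance in frame 1: 10.6. Distance in frame 2: 8.4.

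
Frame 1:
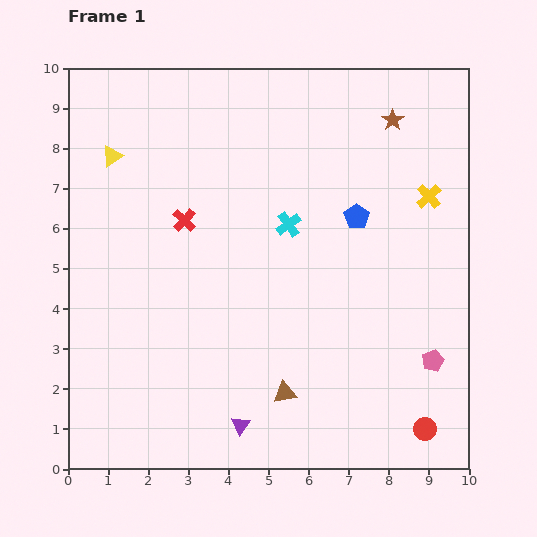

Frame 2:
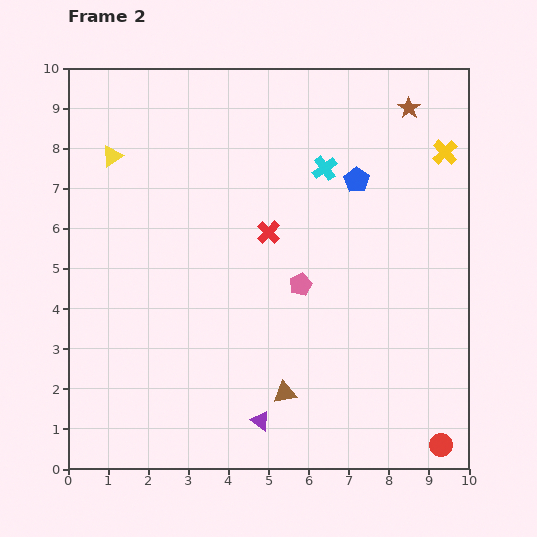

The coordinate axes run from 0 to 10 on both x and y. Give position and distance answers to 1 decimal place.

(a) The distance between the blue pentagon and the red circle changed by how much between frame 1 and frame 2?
+1.3

Distance in frame 1: 5.6. Distance in frame 2: 6.9.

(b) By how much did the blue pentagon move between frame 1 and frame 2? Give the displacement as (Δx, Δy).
(0.0, 0.9)

The blue pentagon was at (7.2, 6.3) in frame 1 and (7.2, 7.2) in frame 2.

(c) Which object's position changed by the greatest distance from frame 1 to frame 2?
the pink pentagon

(moved 3.8; next 2.1)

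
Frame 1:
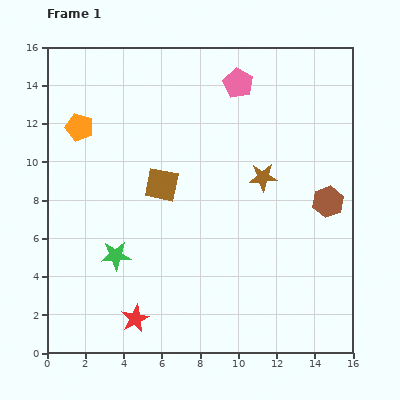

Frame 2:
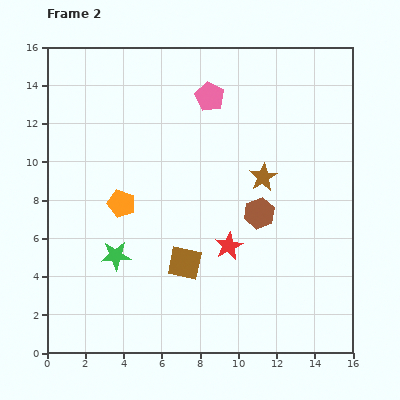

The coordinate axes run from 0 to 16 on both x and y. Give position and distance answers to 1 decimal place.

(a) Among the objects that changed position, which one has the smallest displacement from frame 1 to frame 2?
the pink pentagon

(moved 1.7)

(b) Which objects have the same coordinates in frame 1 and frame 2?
the brown star, the green star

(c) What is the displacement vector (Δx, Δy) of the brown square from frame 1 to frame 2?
(1.2, -4.1)

The brown square was at (6.0, 8.8) in frame 1 and (7.2, 4.7) in frame 2.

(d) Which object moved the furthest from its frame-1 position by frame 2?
the red star

(moved 6.2; next 4.6)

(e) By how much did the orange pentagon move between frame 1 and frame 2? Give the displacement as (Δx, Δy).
(2.2, -4.0)

The orange pentagon was at (1.7, 11.8) in frame 1 and (3.9, 7.8) in frame 2.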